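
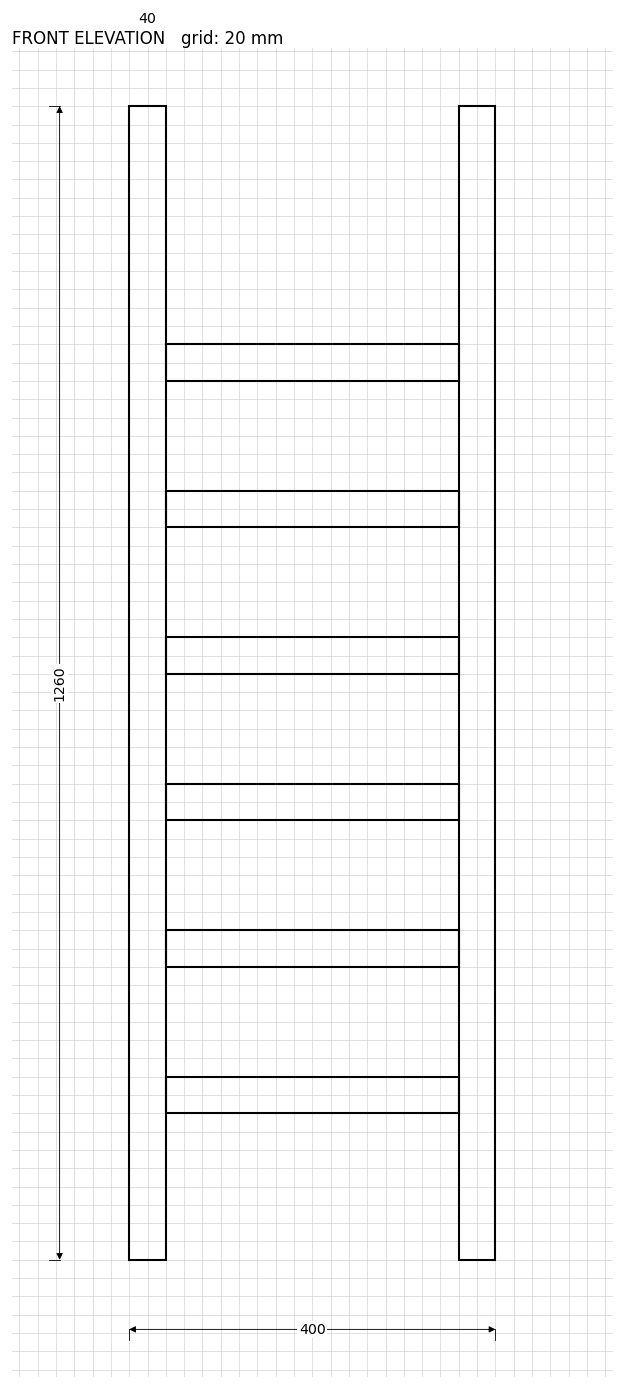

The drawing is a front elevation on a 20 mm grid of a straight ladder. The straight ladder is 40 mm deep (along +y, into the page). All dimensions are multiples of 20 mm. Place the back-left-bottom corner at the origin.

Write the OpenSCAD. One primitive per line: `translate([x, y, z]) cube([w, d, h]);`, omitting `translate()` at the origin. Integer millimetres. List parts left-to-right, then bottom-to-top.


cube([40, 40, 1260]);
translate([40, 0, 160]) cube([320, 40, 40]);
translate([40, 0, 320]) cube([320, 40, 40]);
translate([40, 0, 480]) cube([320, 40, 40]);
translate([40, 0, 640]) cube([320, 40, 40]);
translate([40, 0, 800]) cube([320, 40, 40]);
translate([40, 0, 960]) cube([320, 40, 40]);
translate([360, 0, 0]) cube([40, 40, 1260]);


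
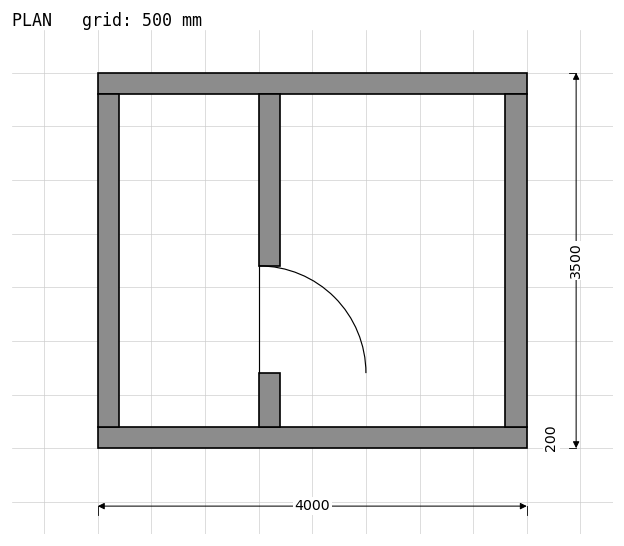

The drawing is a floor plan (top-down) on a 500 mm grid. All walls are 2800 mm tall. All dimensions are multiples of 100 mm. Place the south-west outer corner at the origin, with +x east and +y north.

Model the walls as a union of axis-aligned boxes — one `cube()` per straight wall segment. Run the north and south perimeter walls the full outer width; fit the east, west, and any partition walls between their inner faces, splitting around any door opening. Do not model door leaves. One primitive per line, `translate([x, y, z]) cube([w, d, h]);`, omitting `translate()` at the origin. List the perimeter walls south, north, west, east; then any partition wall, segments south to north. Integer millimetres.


cube([4000, 200, 2800]);
translate([0, 3300, 0]) cube([4000, 200, 2800]);
translate([0, 200, 0]) cube([200, 3100, 2800]);
translate([3800, 200, 0]) cube([200, 3100, 2800]);
translate([1500, 200, 0]) cube([200, 500, 2800]);
translate([1500, 1700, 0]) cube([200, 1600, 2800]);


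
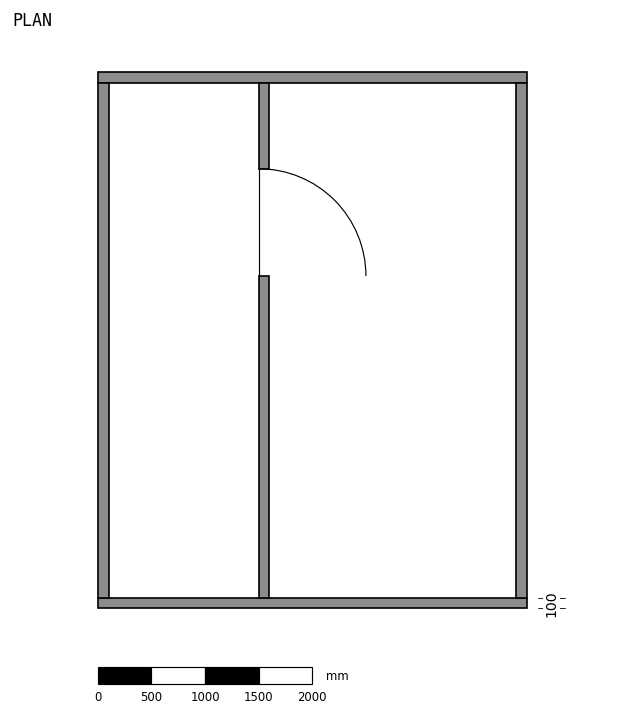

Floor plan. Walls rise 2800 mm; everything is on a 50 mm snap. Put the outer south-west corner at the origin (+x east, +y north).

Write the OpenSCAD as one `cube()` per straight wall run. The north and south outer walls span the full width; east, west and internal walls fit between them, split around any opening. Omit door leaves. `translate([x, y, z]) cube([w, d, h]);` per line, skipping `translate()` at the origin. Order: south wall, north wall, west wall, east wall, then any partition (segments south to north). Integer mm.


cube([4000, 100, 2800]);
translate([0, 4900, 0]) cube([4000, 100, 2800]);
translate([0, 100, 0]) cube([100, 4800, 2800]);
translate([3900, 100, 0]) cube([100, 4800, 2800]);
translate([1500, 100, 0]) cube([100, 3000, 2800]);
translate([1500, 4100, 0]) cube([100, 800, 2800]);


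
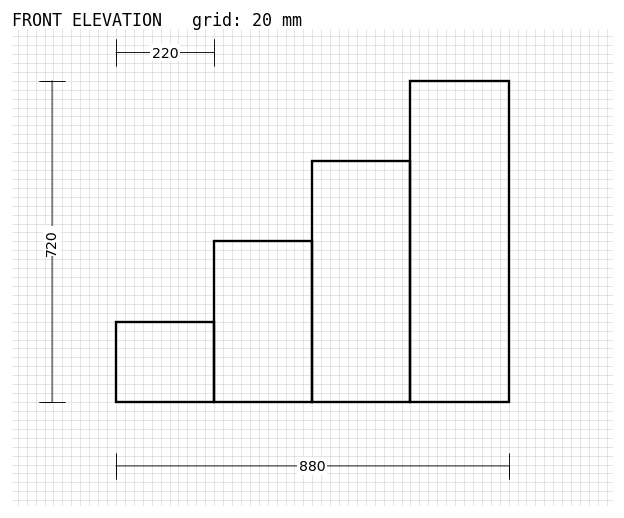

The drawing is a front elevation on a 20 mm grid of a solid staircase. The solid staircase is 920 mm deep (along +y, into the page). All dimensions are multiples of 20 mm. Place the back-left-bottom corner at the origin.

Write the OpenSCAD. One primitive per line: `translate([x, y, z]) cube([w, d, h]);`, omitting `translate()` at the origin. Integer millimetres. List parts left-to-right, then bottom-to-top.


cube([220, 920, 180]);
translate([220, 0, 0]) cube([220, 920, 360]);
translate([440, 0, 0]) cube([220, 920, 540]);
translate([660, 0, 0]) cube([220, 920, 720]);


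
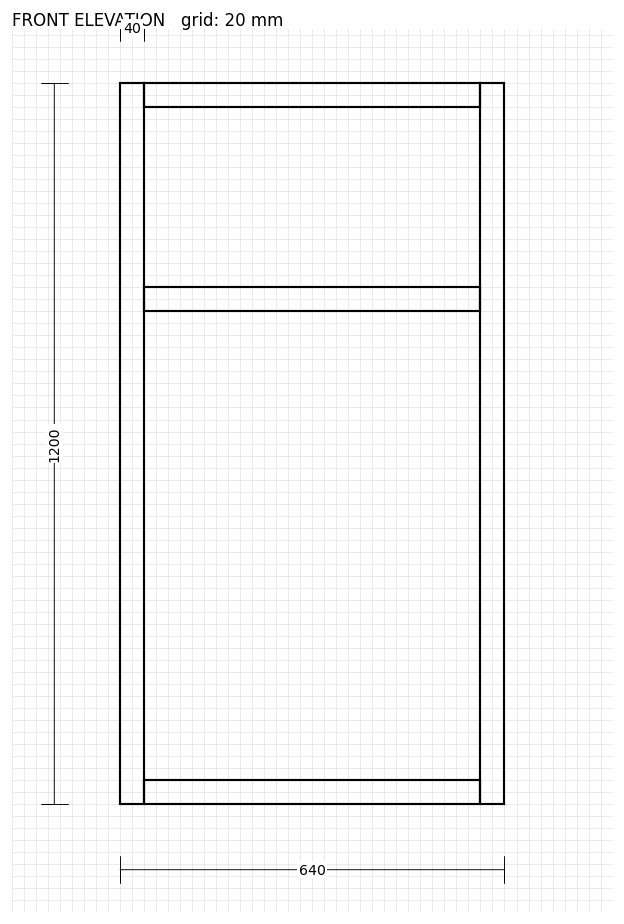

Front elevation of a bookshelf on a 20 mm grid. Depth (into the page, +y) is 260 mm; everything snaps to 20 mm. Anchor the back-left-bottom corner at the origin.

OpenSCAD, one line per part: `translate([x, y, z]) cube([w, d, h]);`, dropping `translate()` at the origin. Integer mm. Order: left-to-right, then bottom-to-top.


cube([40, 260, 1200]);
translate([40, 0, 0]) cube([560, 260, 40]);
translate([40, 0, 820]) cube([560, 260, 40]);
translate([40, 0, 1160]) cube([560, 260, 40]);
translate([600, 0, 0]) cube([40, 260, 1200]);


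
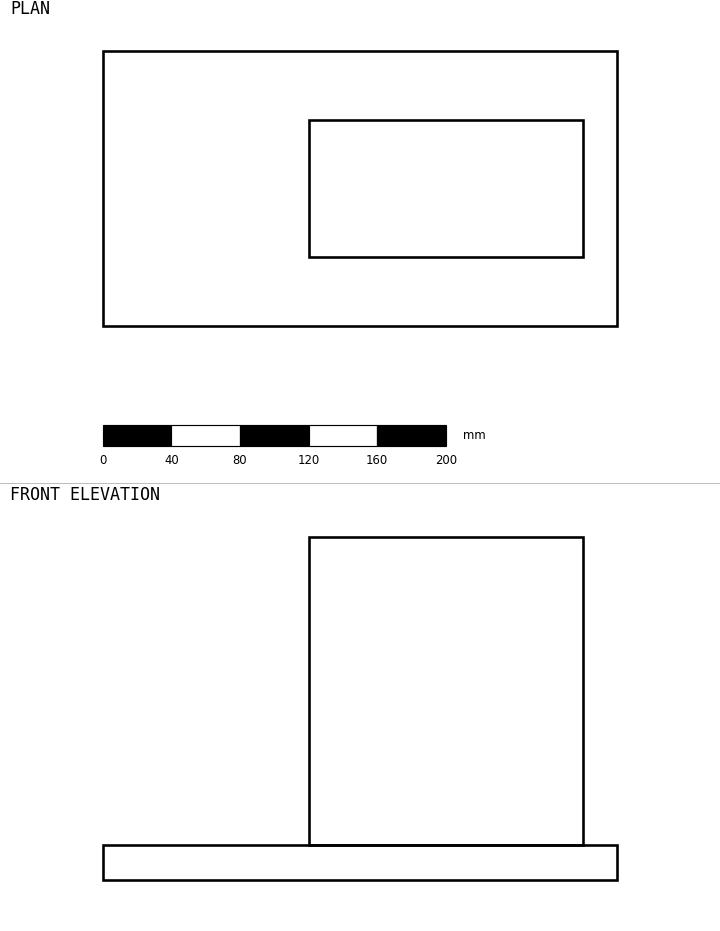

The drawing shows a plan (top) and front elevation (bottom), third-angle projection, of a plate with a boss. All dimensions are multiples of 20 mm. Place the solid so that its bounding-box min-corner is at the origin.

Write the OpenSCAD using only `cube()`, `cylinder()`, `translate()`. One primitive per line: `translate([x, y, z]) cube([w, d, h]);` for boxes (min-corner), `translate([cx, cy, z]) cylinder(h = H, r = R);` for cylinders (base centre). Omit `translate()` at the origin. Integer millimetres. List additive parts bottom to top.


cube([300, 160, 20]);
translate([120, 40, 20]) cube([160, 80, 180]);


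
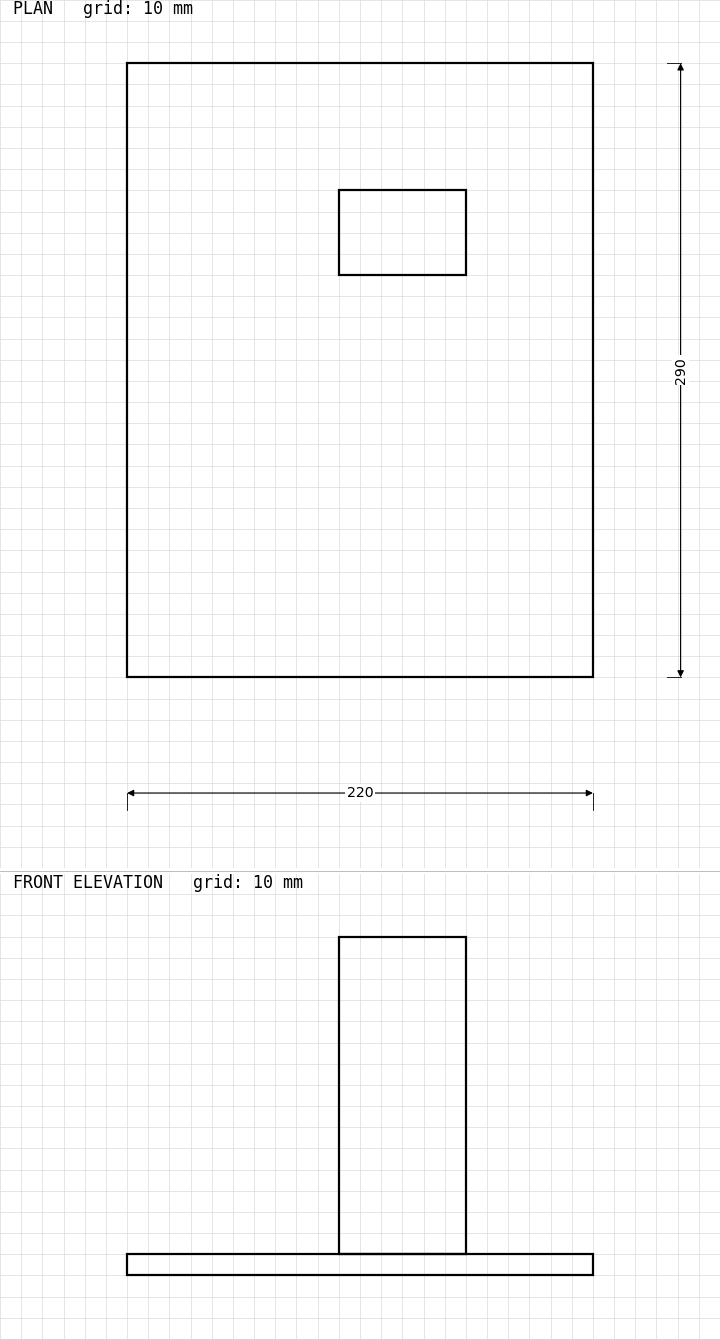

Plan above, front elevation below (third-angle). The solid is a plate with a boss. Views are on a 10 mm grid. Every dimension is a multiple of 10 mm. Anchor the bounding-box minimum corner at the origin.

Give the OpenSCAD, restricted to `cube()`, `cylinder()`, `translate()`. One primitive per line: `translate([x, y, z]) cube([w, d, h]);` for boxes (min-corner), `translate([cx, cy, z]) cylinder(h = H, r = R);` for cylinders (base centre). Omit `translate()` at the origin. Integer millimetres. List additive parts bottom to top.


cube([220, 290, 10]);
translate([100, 190, 10]) cube([60, 40, 150]);


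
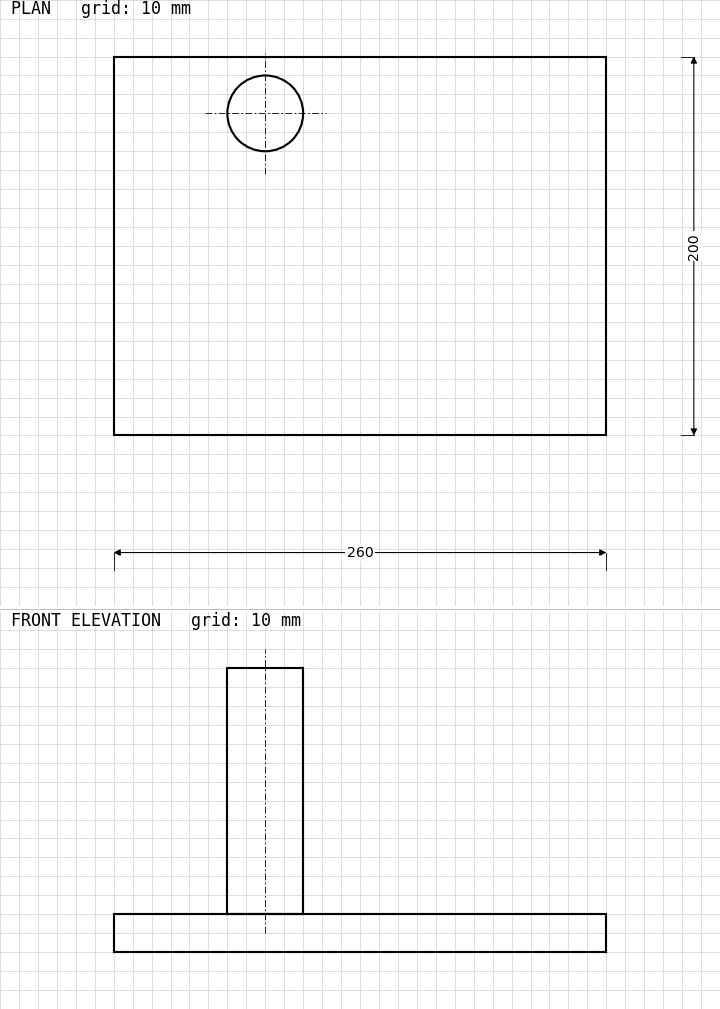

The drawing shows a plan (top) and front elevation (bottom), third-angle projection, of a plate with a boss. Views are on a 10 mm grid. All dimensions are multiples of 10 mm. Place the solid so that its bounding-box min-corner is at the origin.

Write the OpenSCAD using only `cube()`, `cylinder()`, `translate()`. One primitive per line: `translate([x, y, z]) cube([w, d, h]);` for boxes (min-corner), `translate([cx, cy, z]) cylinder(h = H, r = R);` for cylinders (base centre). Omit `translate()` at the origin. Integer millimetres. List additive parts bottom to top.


cube([260, 200, 20]);
translate([80, 170, 20]) cylinder(h = 130, r = 20);


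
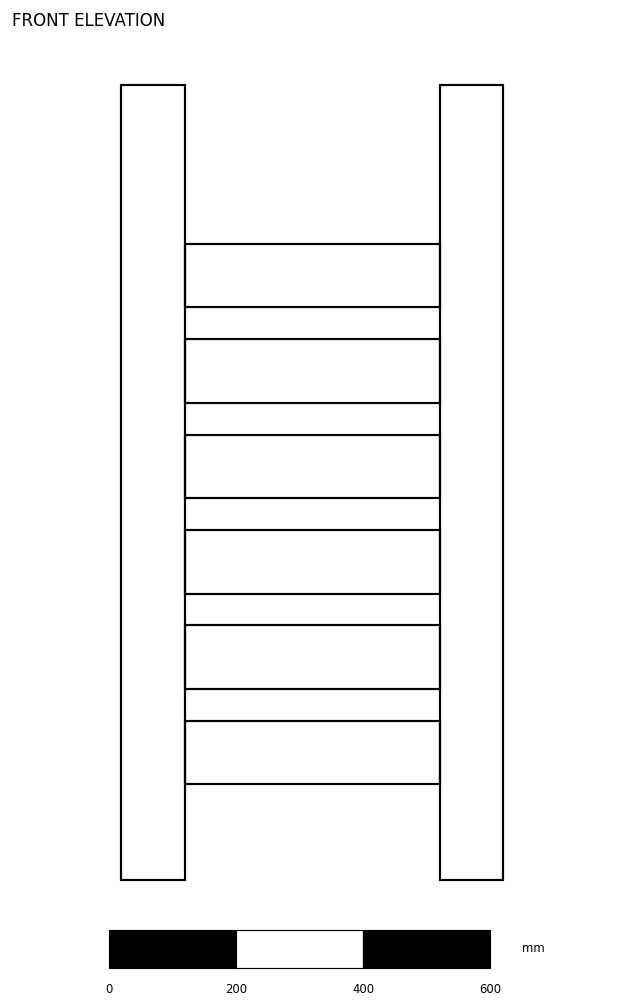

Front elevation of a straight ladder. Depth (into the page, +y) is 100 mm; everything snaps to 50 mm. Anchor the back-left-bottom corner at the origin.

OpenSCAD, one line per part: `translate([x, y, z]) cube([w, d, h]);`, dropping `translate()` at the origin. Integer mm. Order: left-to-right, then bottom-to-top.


cube([100, 100, 1250]);
translate([100, 0, 150]) cube([400, 100, 100]);
translate([100, 0, 300]) cube([400, 100, 100]);
translate([100, 0, 450]) cube([400, 100, 100]);
translate([100, 0, 600]) cube([400, 100, 100]);
translate([100, 0, 750]) cube([400, 100, 100]);
translate([100, 0, 900]) cube([400, 100, 100]);
translate([500, 0, 0]) cube([100, 100, 1250]);


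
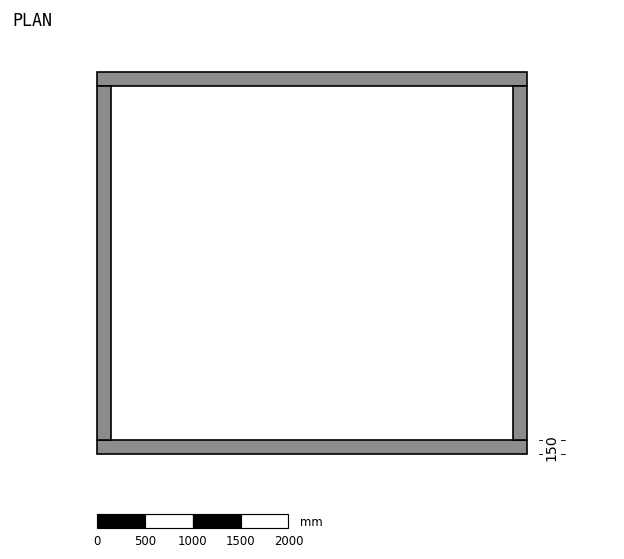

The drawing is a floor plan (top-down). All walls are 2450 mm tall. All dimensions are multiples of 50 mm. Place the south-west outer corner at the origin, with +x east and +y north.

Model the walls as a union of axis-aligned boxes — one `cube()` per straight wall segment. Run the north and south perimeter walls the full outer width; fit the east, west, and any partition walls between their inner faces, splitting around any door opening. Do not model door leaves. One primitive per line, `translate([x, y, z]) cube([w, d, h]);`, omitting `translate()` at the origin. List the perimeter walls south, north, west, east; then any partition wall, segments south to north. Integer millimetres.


cube([4500, 150, 2450]);
translate([0, 3850, 0]) cube([4500, 150, 2450]);
translate([0, 150, 0]) cube([150, 3700, 2450]);
translate([4350, 150, 0]) cube([150, 3700, 2450]);


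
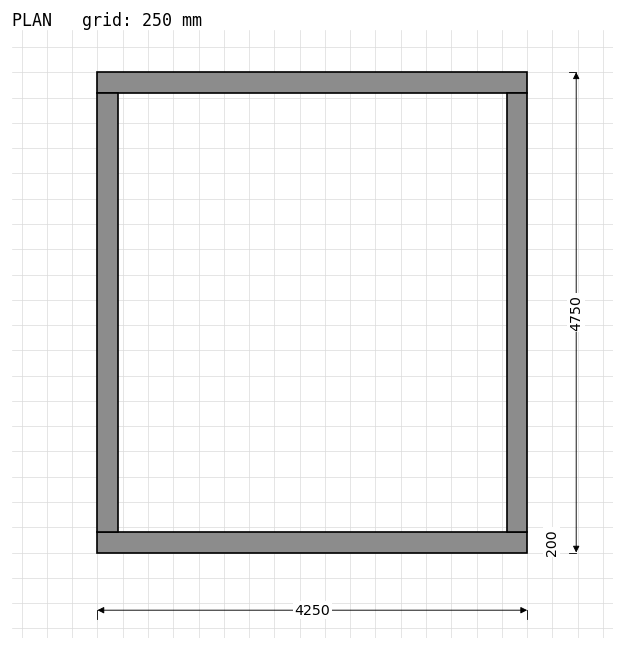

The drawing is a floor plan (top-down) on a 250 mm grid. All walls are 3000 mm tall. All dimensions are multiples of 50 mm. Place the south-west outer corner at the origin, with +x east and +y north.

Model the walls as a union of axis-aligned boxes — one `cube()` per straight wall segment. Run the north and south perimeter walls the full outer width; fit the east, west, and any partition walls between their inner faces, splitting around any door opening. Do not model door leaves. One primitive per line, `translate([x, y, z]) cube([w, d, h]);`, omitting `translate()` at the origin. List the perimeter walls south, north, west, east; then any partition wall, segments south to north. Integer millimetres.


cube([4250, 200, 3000]);
translate([0, 4550, 0]) cube([4250, 200, 3000]);
translate([0, 200, 0]) cube([200, 4350, 3000]);
translate([4050, 200, 0]) cube([200, 4350, 3000]);


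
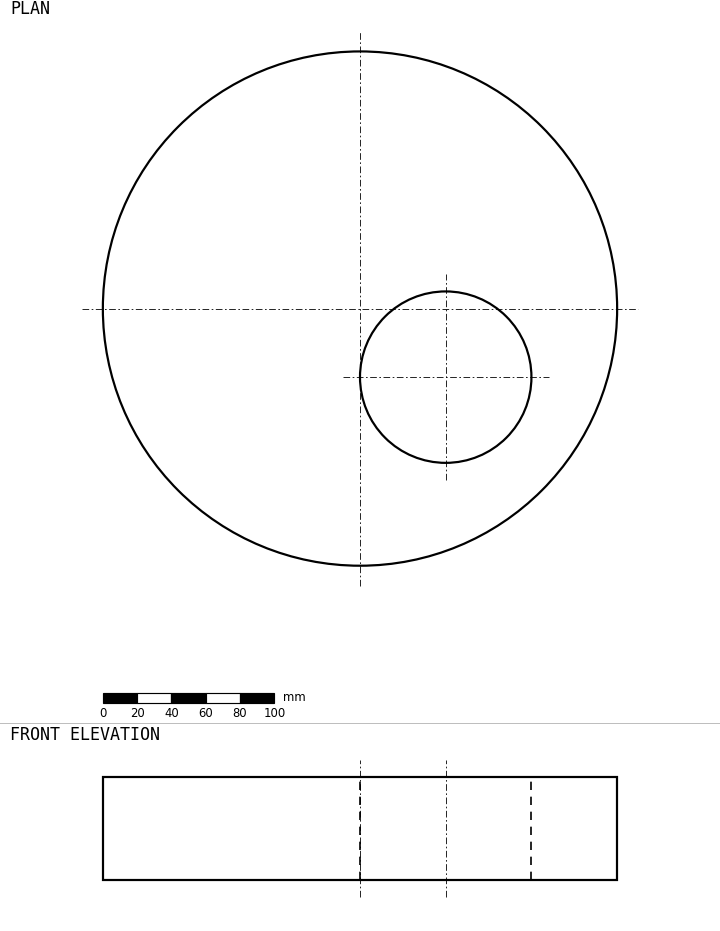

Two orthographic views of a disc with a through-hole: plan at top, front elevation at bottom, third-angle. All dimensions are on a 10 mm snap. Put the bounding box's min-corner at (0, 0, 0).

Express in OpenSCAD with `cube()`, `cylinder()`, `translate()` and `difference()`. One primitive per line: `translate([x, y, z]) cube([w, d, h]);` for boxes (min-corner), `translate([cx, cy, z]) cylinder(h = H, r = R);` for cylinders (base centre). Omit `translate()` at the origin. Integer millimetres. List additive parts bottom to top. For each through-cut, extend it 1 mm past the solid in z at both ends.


difference() {
  translate([150, 150, 0]) cylinder(h = 60, r = 150);
  translate([200, 110, -1]) cylinder(h = 62, r = 50);
}


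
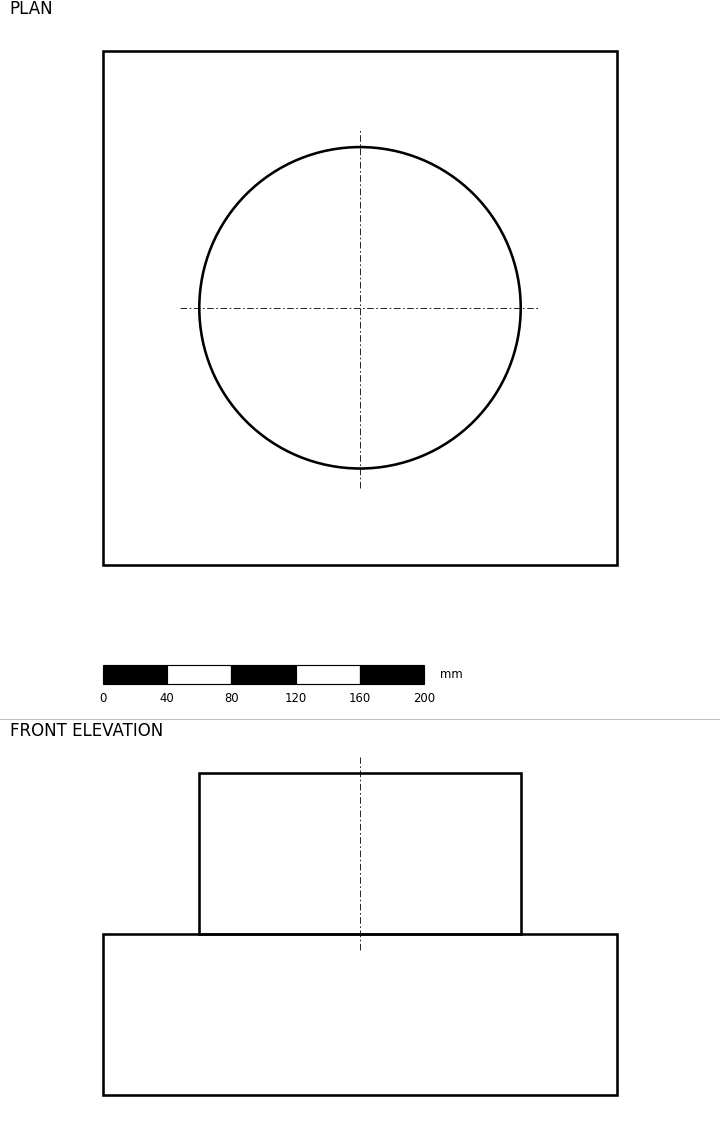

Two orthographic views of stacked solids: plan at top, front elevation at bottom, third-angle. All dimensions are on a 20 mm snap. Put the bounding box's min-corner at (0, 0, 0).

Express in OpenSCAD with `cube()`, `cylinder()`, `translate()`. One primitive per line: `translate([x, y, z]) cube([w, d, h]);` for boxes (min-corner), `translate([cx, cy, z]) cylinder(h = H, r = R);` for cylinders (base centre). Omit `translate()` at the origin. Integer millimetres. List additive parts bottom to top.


cube([320, 320, 100]);
translate([160, 160, 100]) cylinder(h = 100, r = 100);


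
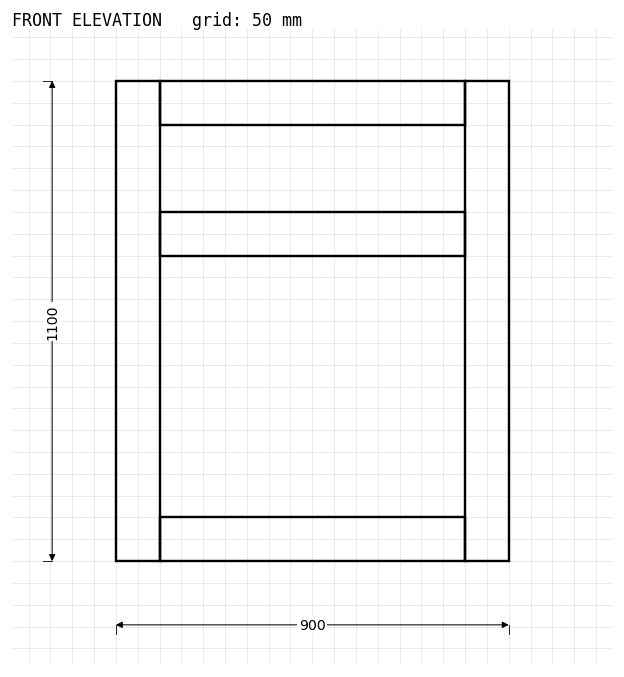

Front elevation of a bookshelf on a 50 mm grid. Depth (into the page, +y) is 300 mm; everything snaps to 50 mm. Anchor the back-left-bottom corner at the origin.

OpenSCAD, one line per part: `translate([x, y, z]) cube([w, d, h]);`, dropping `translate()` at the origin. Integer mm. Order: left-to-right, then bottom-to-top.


cube([100, 300, 1100]);
translate([100, 0, 0]) cube([700, 300, 100]);
translate([100, 0, 700]) cube([700, 300, 100]);
translate([100, 0, 1000]) cube([700, 300, 100]);
translate([800, 0, 0]) cube([100, 300, 1100]);


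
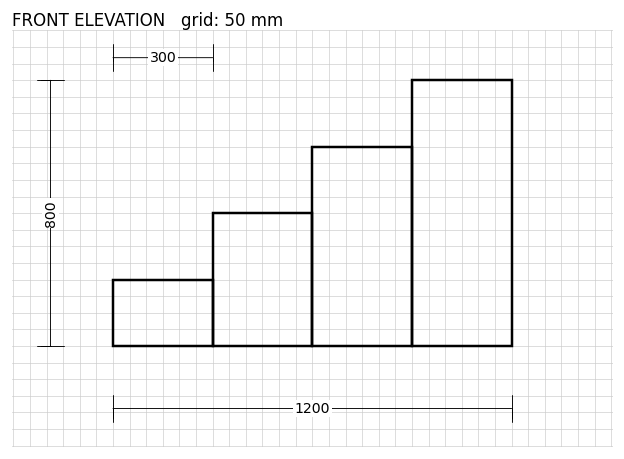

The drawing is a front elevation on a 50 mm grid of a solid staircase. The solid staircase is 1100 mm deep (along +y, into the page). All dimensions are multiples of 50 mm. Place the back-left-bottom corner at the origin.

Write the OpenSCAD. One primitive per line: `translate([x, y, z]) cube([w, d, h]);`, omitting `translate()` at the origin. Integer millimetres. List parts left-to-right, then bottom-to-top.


cube([300, 1100, 200]);
translate([300, 0, 0]) cube([300, 1100, 400]);
translate([600, 0, 0]) cube([300, 1100, 600]);
translate([900, 0, 0]) cube([300, 1100, 800]);


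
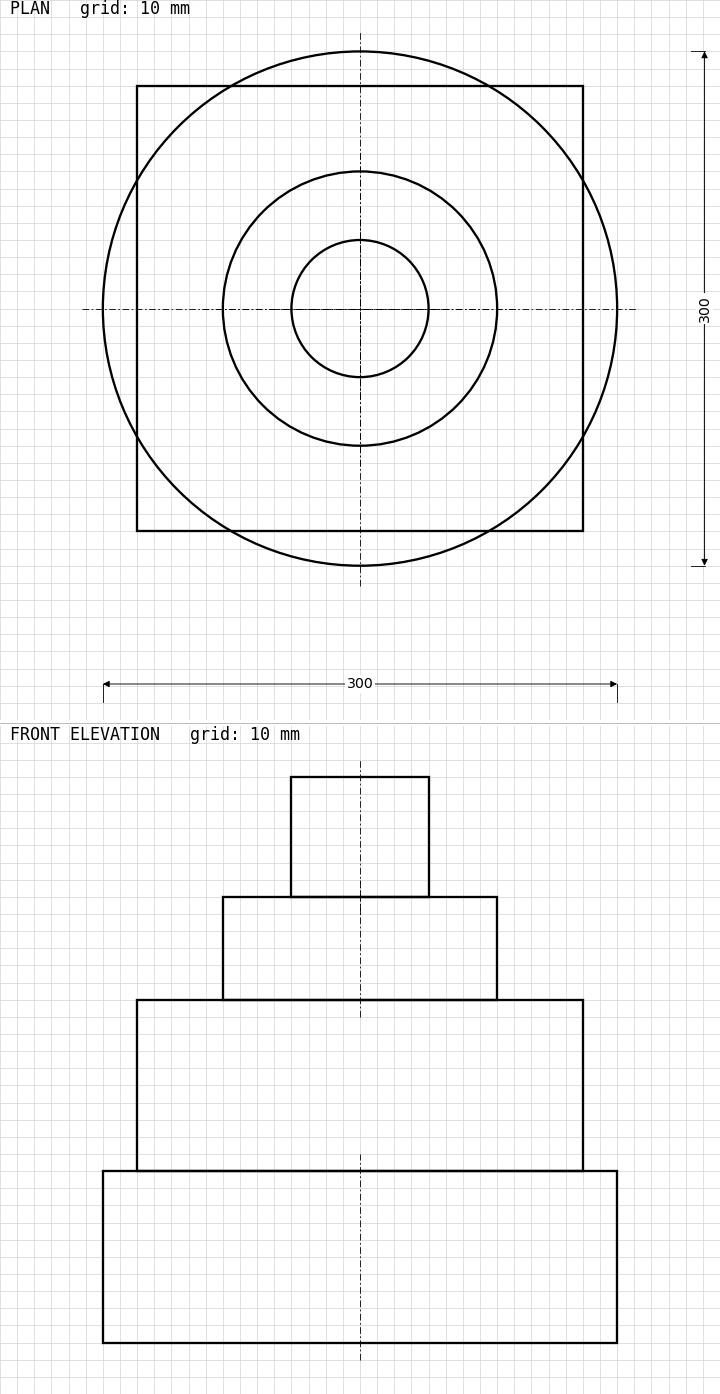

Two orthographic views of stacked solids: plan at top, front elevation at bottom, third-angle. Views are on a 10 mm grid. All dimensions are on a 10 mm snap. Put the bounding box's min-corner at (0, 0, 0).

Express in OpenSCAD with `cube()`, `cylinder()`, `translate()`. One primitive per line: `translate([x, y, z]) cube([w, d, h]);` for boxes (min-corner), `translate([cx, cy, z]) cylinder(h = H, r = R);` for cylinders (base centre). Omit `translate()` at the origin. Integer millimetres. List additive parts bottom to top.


translate([150, 150, 0]) cylinder(h = 100, r = 150);
translate([20, 20, 100]) cube([260, 260, 100]);
translate([150, 150, 200]) cylinder(h = 60, r = 80);
translate([150, 150, 260]) cylinder(h = 70, r = 40);


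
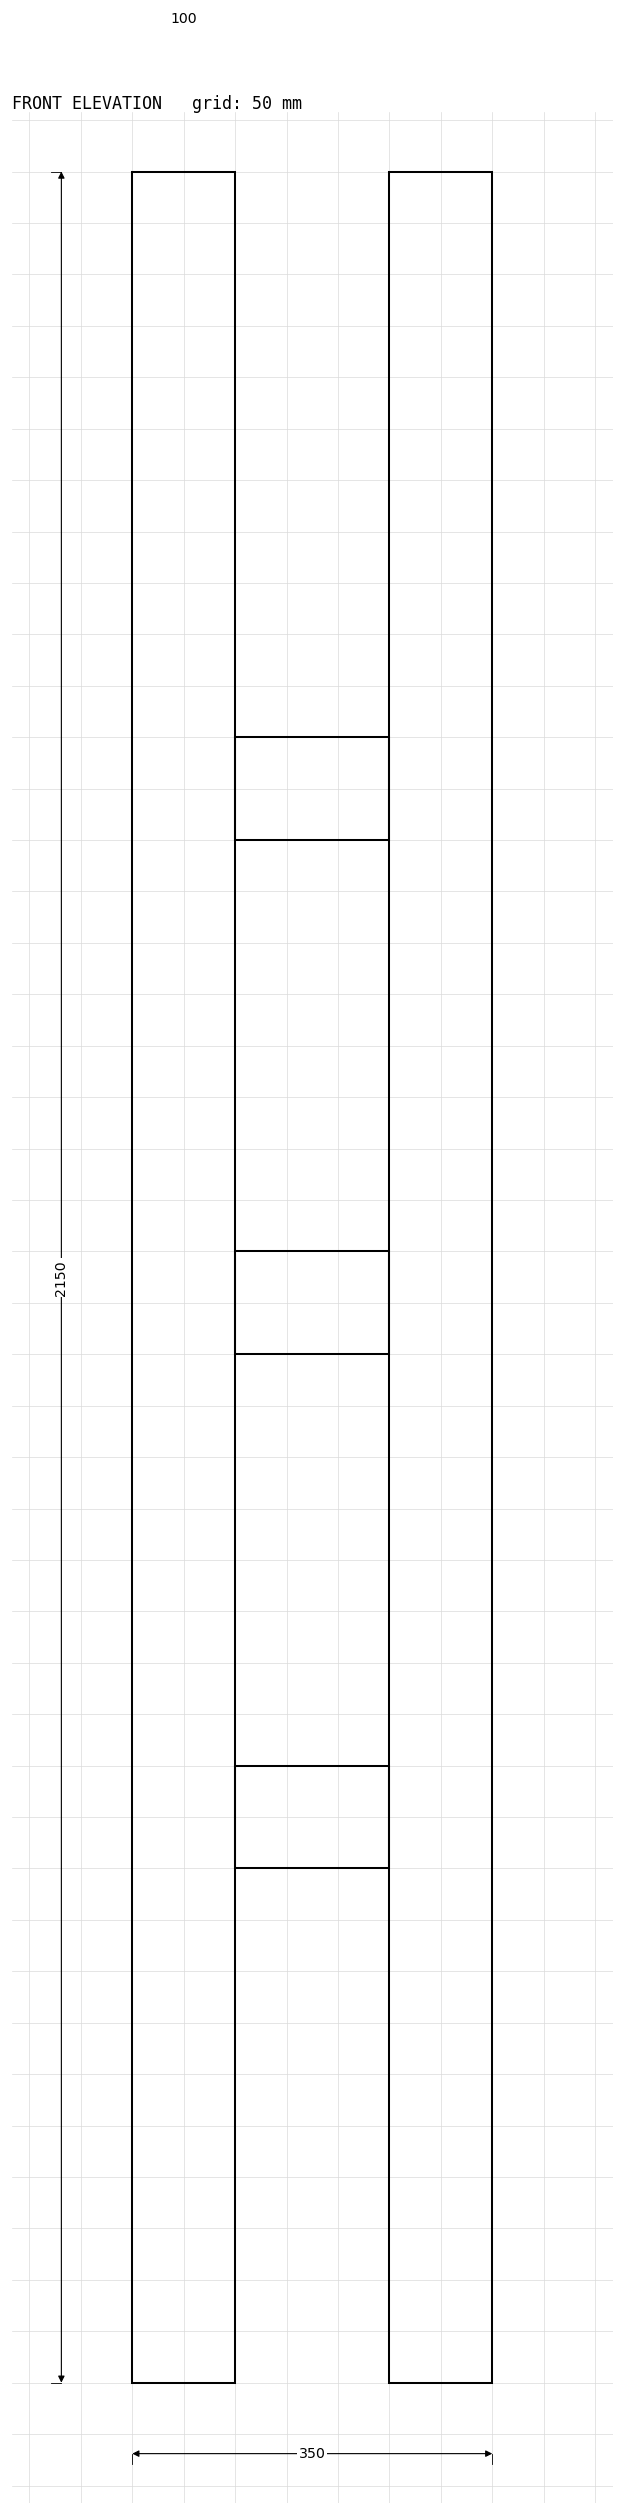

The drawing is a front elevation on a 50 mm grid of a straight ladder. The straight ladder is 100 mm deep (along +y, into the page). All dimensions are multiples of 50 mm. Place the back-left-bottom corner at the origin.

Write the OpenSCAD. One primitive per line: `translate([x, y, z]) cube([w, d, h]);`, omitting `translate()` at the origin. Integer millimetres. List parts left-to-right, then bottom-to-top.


cube([100, 100, 2150]);
translate([100, 0, 500]) cube([150, 100, 100]);
translate([100, 0, 1000]) cube([150, 100, 100]);
translate([100, 0, 1500]) cube([150, 100, 100]);
translate([250, 0, 0]) cube([100, 100, 2150]);


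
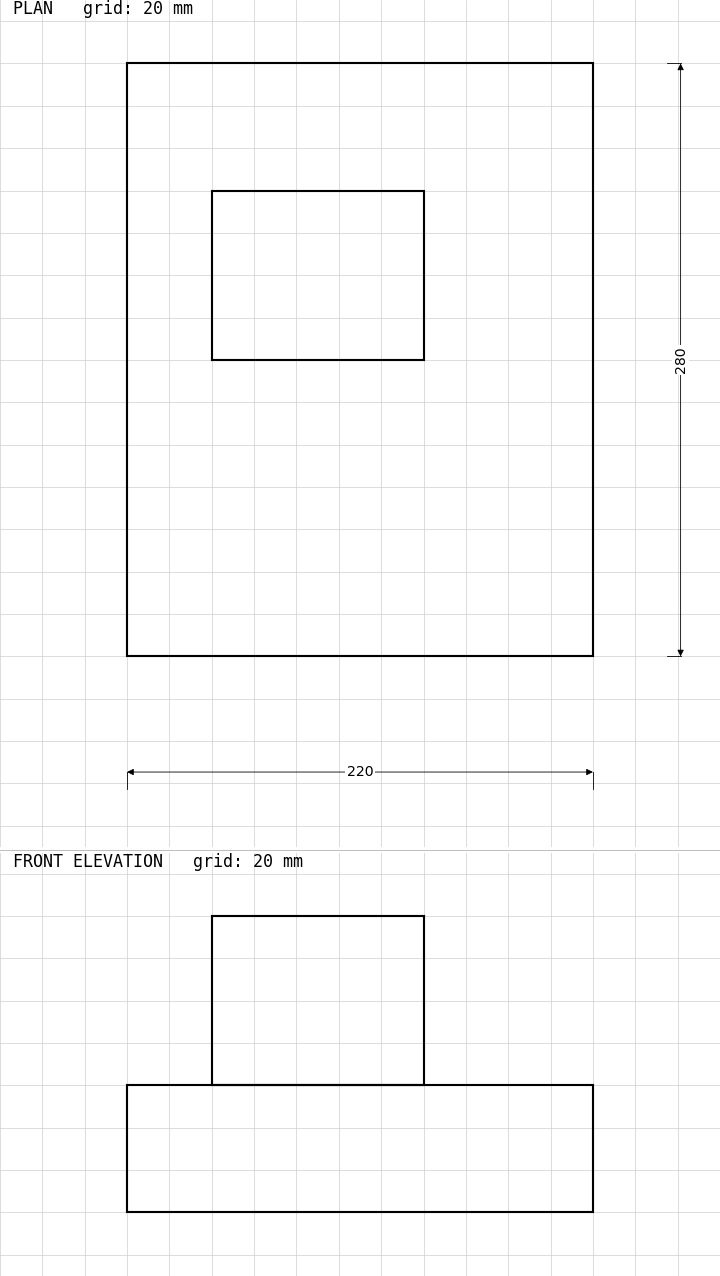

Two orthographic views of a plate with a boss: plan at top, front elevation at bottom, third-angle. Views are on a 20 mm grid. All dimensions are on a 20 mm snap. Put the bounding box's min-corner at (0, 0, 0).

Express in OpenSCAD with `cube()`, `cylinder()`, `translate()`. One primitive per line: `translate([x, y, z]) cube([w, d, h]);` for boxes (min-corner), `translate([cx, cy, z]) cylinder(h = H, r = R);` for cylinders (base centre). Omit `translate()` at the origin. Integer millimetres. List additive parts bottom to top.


cube([220, 280, 60]);
translate([40, 140, 60]) cube([100, 80, 80]);


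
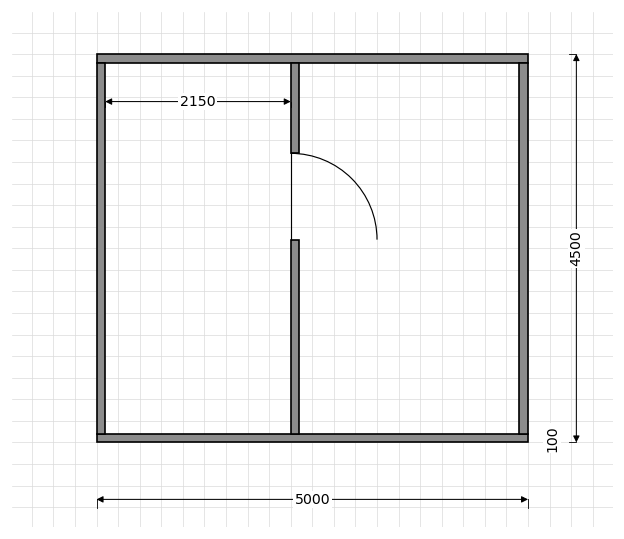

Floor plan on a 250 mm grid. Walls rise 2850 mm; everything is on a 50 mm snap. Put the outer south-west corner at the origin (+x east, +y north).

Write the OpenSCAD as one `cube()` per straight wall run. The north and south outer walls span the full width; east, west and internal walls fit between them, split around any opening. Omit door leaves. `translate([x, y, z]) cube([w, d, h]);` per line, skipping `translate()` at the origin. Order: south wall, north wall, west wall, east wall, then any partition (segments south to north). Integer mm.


cube([5000, 100, 2850]);
translate([0, 4400, 0]) cube([5000, 100, 2850]);
translate([0, 100, 0]) cube([100, 4300, 2850]);
translate([4900, 100, 0]) cube([100, 4300, 2850]);
translate([2250, 100, 0]) cube([100, 2250, 2850]);
translate([2250, 3350, 0]) cube([100, 1050, 2850]);


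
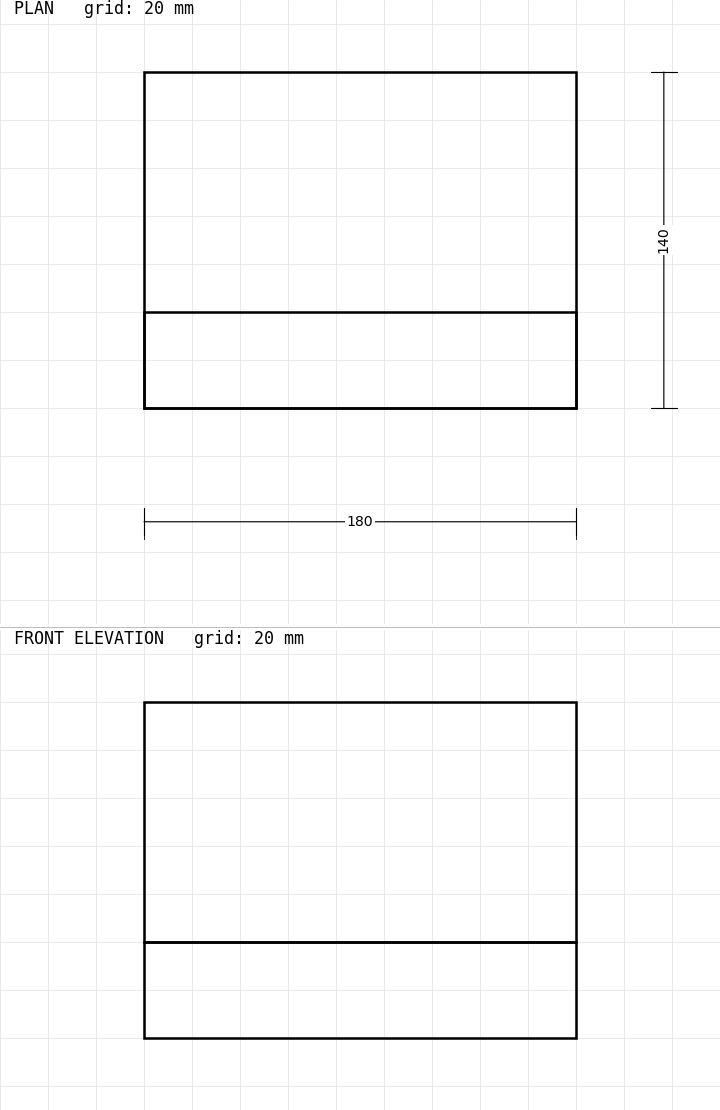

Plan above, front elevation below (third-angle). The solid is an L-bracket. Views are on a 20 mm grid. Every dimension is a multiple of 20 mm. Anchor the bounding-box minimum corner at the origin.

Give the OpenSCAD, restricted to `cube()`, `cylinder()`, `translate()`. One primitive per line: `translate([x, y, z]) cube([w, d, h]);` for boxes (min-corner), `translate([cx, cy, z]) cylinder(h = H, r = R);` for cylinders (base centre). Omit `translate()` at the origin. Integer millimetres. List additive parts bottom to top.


cube([180, 140, 40]);
translate([0, 0, 40]) cube([180, 40, 100]);


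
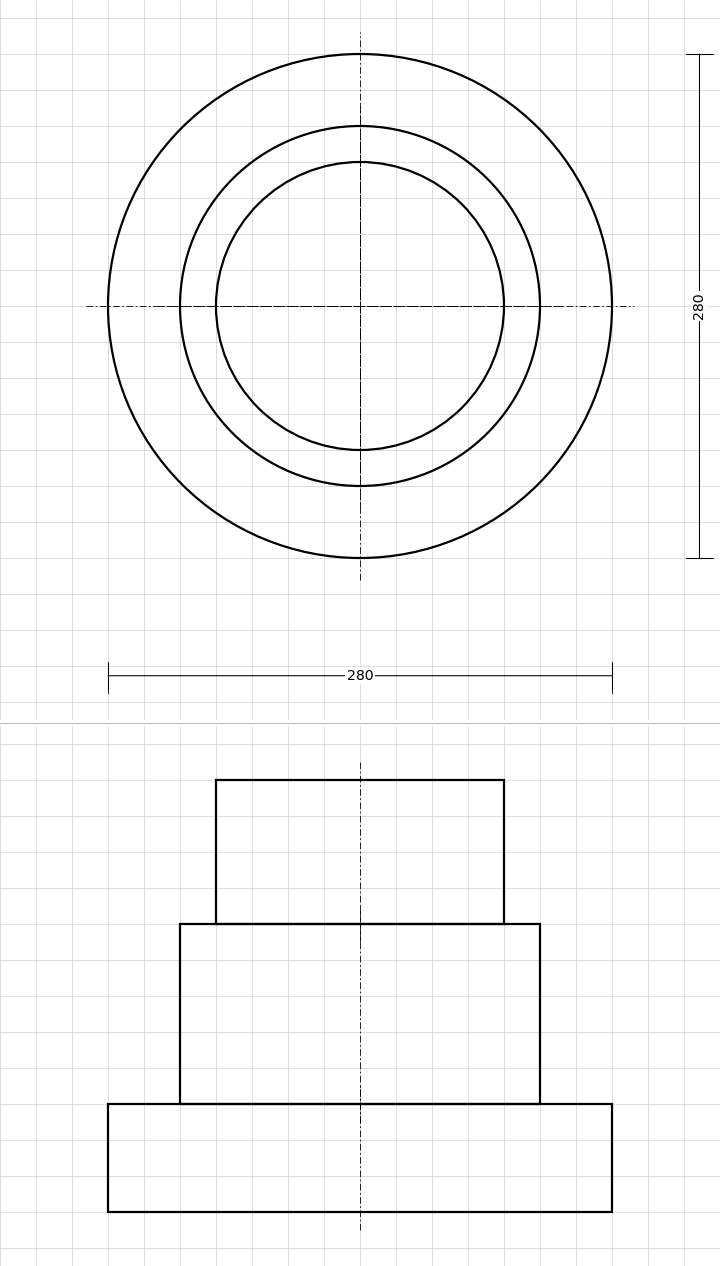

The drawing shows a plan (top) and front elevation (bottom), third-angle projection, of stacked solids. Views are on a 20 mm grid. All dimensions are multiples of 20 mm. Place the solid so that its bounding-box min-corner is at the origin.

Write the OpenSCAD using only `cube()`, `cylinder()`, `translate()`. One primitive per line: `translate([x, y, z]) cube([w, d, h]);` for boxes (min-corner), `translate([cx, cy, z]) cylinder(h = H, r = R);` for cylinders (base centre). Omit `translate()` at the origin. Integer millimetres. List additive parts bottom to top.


translate([140, 140, 0]) cylinder(h = 60, r = 140);
translate([140, 140, 60]) cylinder(h = 100, r = 100);
translate([140, 140, 160]) cylinder(h = 80, r = 80);


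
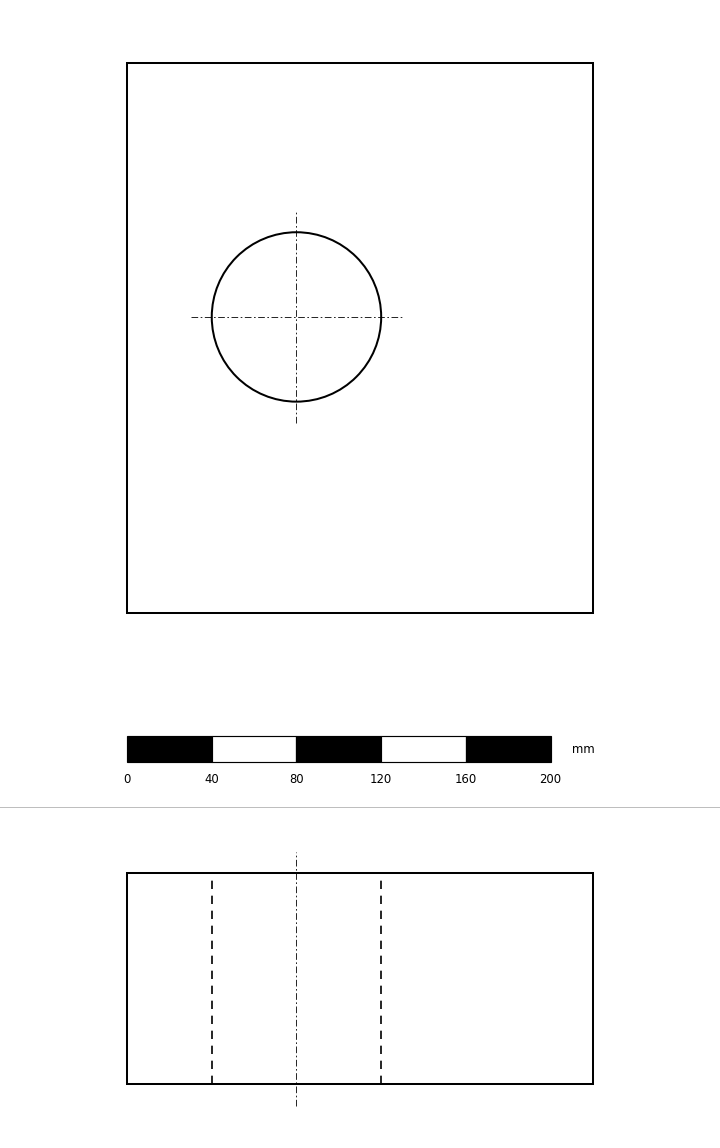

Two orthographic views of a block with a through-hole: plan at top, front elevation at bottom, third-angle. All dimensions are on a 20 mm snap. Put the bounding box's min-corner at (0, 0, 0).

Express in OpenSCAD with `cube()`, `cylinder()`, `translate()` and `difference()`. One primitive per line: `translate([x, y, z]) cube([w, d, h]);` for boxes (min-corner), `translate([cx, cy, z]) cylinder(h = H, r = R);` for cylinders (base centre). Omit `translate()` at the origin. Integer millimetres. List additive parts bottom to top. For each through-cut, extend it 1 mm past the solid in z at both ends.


difference() {
  cube([220, 260, 100]);
  translate([80, 140, -1]) cylinder(h = 102, r = 40);
}


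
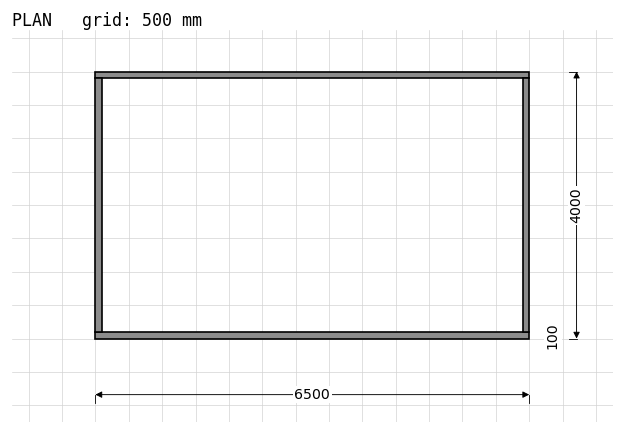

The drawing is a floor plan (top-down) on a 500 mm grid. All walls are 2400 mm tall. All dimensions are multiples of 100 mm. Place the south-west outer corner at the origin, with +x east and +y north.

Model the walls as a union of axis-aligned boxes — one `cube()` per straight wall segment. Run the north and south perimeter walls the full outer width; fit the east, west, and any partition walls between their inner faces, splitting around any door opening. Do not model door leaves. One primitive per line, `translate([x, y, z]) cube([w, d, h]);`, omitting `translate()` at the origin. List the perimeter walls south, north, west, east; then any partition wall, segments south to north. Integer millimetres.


cube([6500, 100, 2400]);
translate([0, 3900, 0]) cube([6500, 100, 2400]);
translate([0, 100, 0]) cube([100, 3800, 2400]);
translate([6400, 100, 0]) cube([100, 3800, 2400]);


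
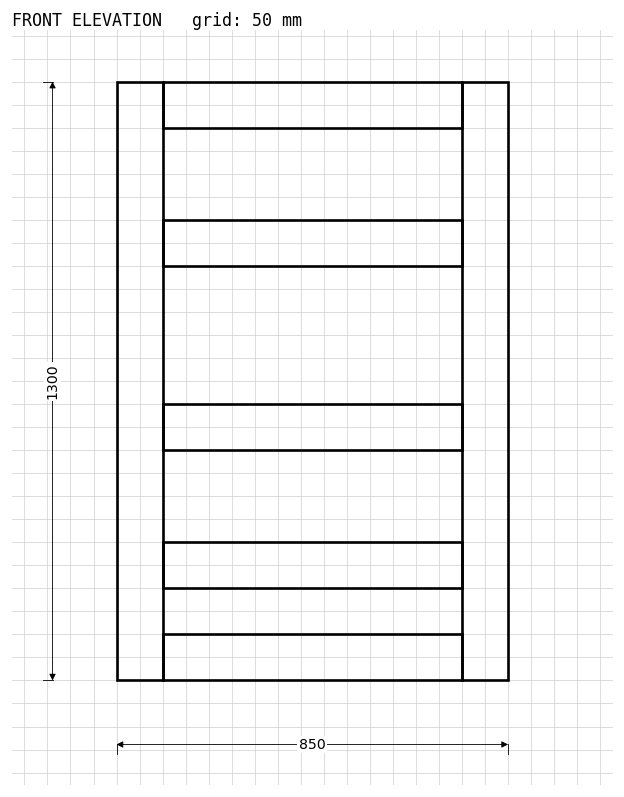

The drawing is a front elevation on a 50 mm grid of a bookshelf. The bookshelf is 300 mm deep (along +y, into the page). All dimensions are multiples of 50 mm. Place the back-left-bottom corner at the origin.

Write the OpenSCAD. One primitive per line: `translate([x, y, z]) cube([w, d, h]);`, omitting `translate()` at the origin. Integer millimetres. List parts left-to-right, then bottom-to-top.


cube([100, 300, 1300]);
translate([100, 0, 0]) cube([650, 300, 100]);
translate([100, 0, 200]) cube([650, 300, 100]);
translate([100, 0, 500]) cube([650, 300, 100]);
translate([100, 0, 900]) cube([650, 300, 100]);
translate([100, 0, 1200]) cube([650, 300, 100]);
translate([750, 0, 0]) cube([100, 300, 1300]);


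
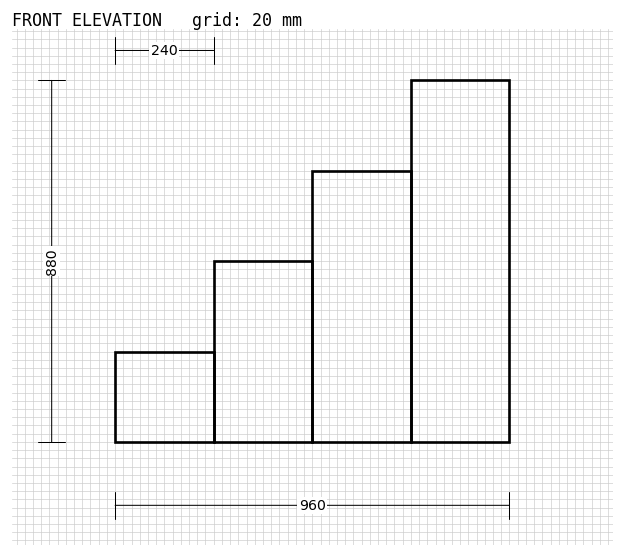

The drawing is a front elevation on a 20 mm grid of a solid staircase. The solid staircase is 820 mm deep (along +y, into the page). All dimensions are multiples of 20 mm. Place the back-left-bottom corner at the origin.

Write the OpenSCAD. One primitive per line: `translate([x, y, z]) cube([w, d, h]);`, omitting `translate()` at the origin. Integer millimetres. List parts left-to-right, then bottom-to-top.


cube([240, 820, 220]);
translate([240, 0, 0]) cube([240, 820, 440]);
translate([480, 0, 0]) cube([240, 820, 660]);
translate([720, 0, 0]) cube([240, 820, 880]);


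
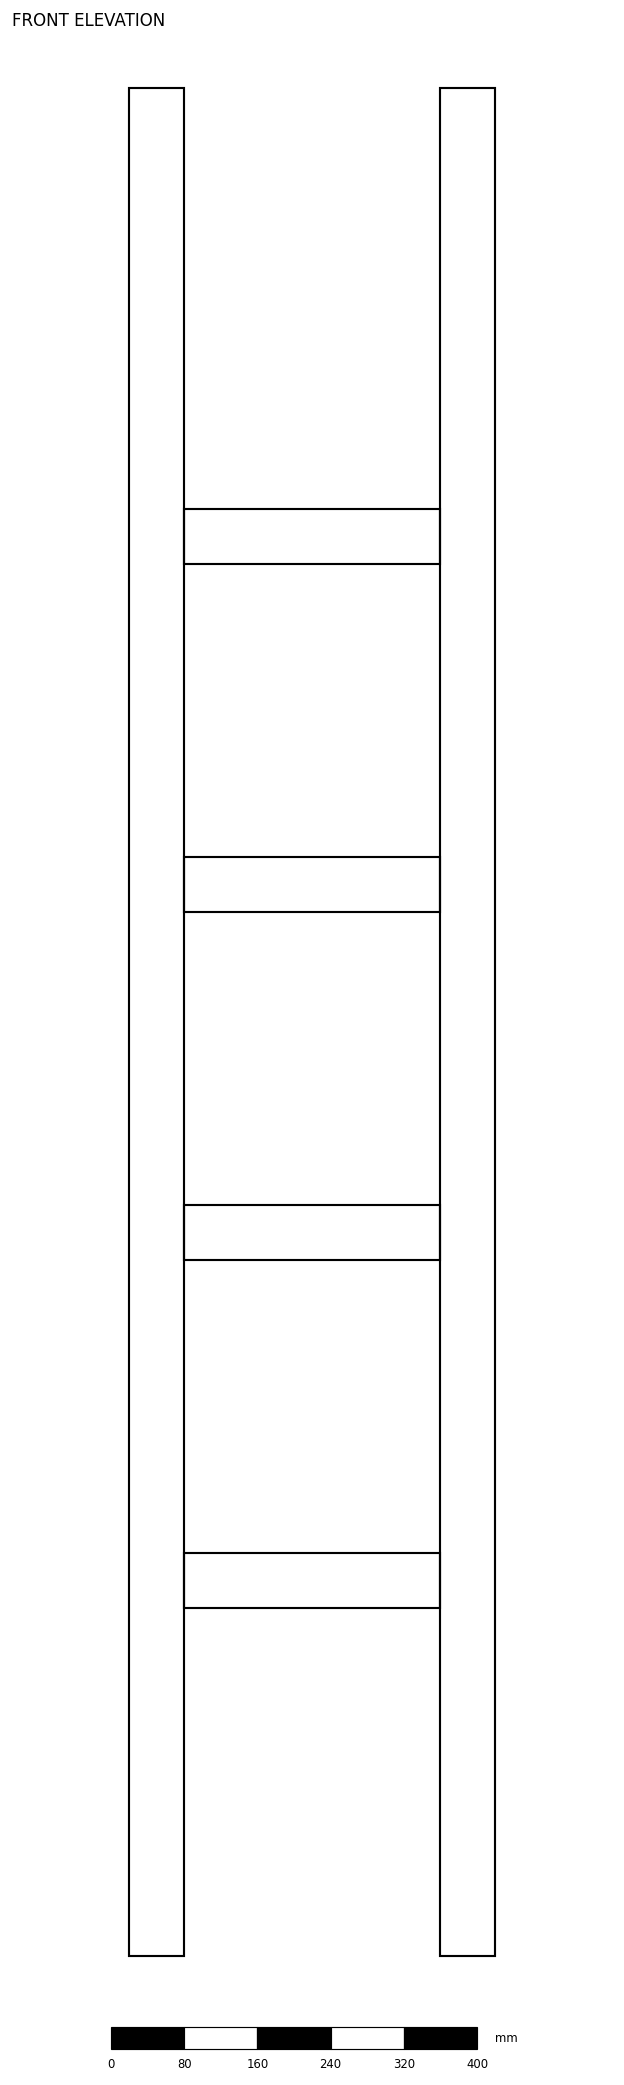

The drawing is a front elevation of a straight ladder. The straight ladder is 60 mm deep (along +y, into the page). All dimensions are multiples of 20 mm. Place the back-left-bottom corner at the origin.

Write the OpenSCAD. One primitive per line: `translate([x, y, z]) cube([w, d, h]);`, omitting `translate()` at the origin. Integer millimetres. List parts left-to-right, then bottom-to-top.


cube([60, 60, 2040]);
translate([60, 0, 380]) cube([280, 60, 60]);
translate([60, 0, 760]) cube([280, 60, 60]);
translate([60, 0, 1140]) cube([280, 60, 60]);
translate([60, 0, 1520]) cube([280, 60, 60]);
translate([340, 0, 0]) cube([60, 60, 2040]);


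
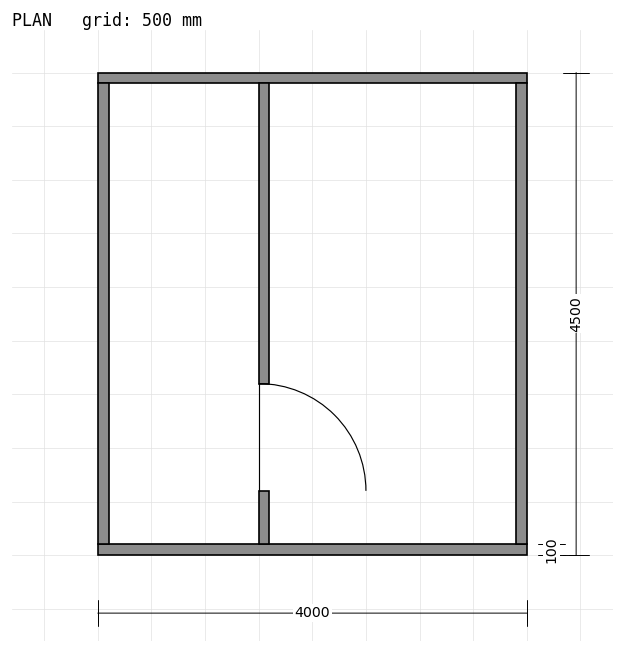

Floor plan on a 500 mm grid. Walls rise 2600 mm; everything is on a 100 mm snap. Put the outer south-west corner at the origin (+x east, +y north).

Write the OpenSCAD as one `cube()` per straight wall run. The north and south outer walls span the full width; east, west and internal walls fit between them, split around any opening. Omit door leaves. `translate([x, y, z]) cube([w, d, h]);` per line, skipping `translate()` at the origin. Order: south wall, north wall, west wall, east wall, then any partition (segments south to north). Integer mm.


cube([4000, 100, 2600]);
translate([0, 4400, 0]) cube([4000, 100, 2600]);
translate([0, 100, 0]) cube([100, 4300, 2600]);
translate([3900, 100, 0]) cube([100, 4300, 2600]);
translate([1500, 100, 0]) cube([100, 500, 2600]);
translate([1500, 1600, 0]) cube([100, 2800, 2600]);


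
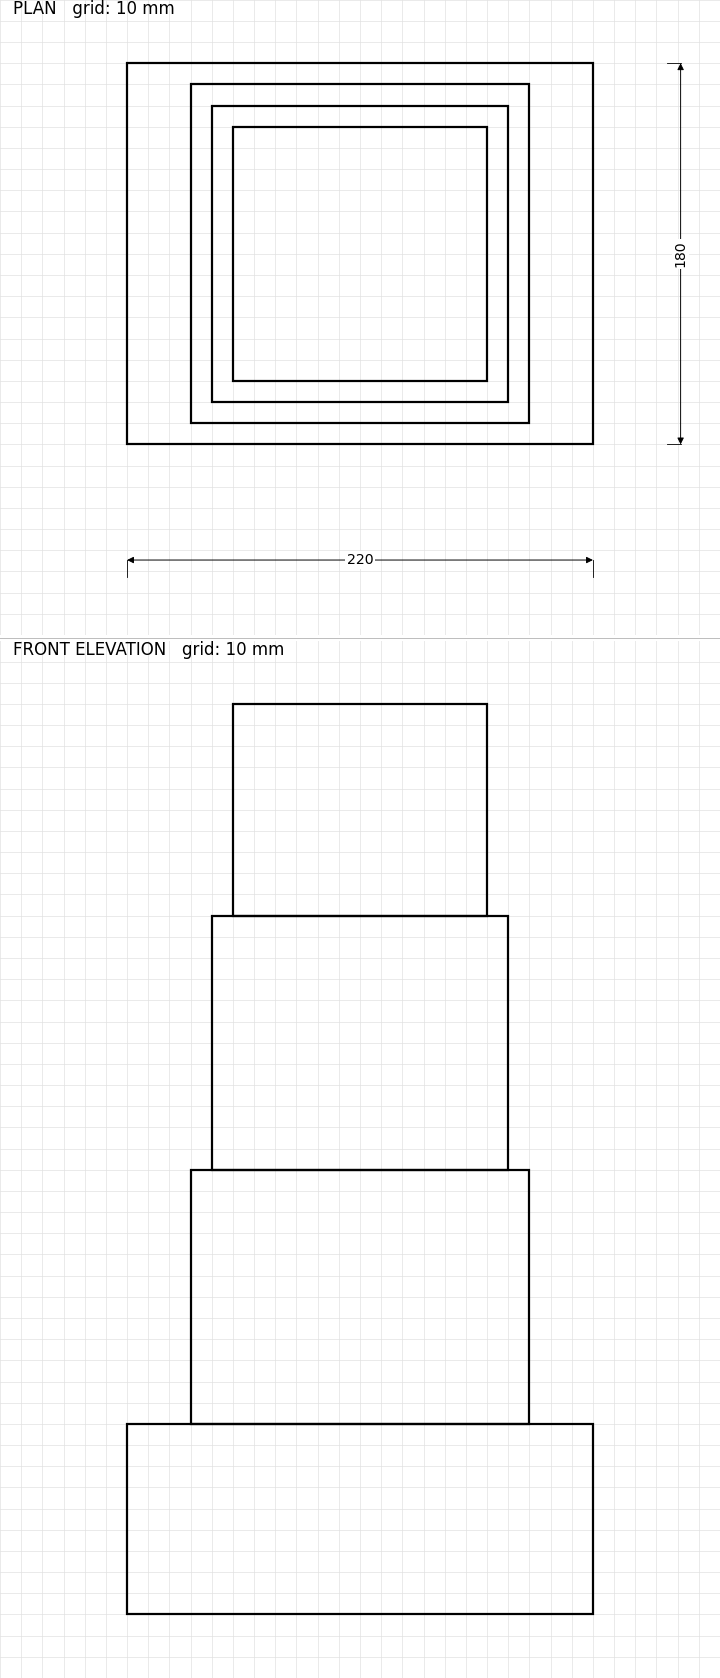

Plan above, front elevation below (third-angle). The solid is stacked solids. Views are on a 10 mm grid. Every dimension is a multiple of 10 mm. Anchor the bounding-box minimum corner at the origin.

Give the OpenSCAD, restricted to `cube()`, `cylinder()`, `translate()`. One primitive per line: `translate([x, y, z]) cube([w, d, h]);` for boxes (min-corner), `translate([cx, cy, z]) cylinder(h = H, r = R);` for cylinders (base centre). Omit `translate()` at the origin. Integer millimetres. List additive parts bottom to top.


cube([220, 180, 90]);
translate([30, 10, 90]) cube([160, 160, 120]);
translate([40, 20, 210]) cube([140, 140, 120]);
translate([50, 30, 330]) cube([120, 120, 100]);


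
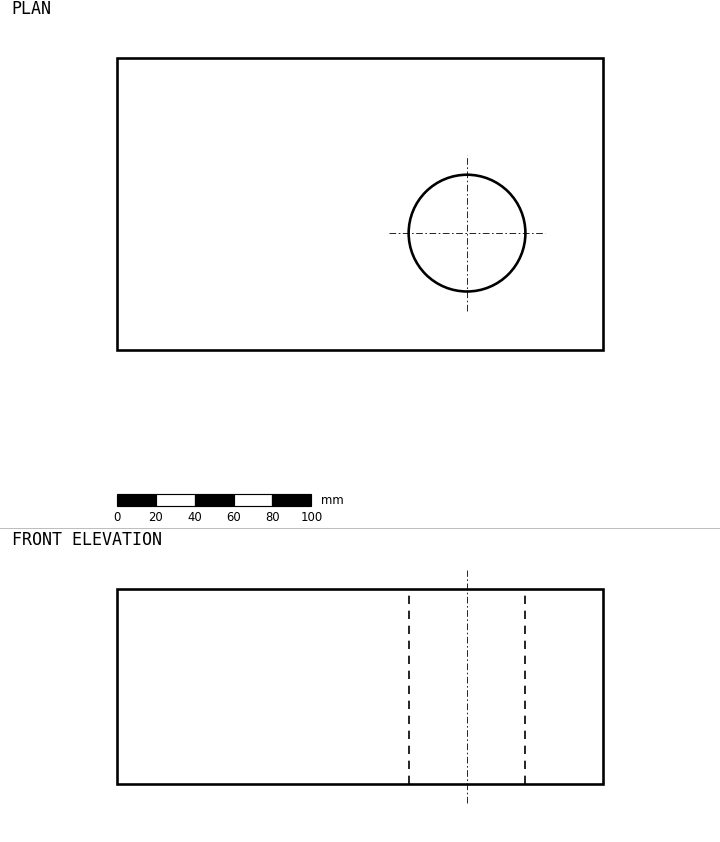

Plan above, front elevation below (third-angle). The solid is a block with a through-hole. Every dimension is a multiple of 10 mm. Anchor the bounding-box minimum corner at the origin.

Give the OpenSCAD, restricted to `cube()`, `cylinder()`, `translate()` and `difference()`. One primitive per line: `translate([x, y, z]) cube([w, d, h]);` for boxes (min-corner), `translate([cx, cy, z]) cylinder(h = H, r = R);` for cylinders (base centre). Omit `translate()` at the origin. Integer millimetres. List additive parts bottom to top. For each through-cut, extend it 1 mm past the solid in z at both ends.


difference() {
  cube([250, 150, 100]);
  translate([180, 60, -1]) cylinder(h = 102, r = 30);
}


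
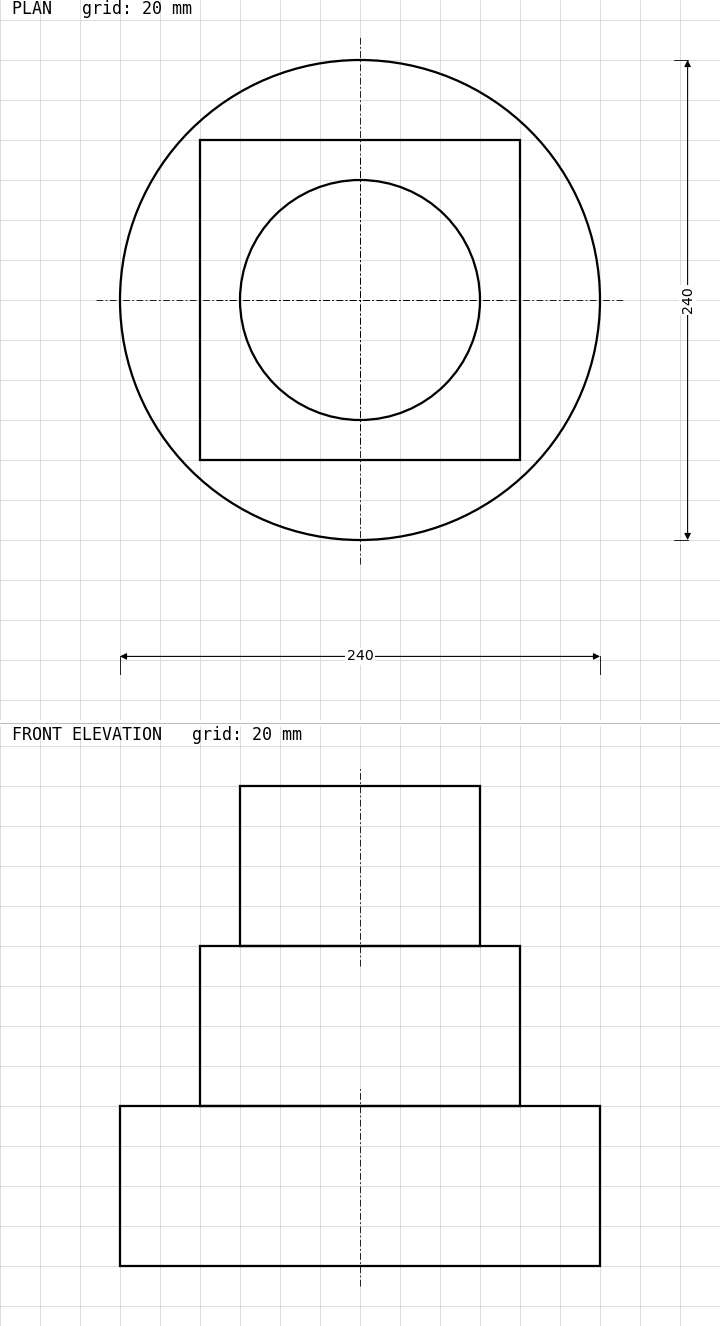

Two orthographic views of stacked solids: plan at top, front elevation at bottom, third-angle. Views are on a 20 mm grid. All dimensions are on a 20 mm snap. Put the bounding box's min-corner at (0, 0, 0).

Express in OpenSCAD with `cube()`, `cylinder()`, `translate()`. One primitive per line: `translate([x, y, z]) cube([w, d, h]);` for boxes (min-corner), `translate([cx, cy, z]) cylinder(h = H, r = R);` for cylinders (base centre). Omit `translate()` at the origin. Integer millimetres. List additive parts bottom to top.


translate([120, 120, 0]) cylinder(h = 80, r = 120);
translate([40, 40, 80]) cube([160, 160, 80]);
translate([120, 120, 160]) cylinder(h = 80, r = 60);


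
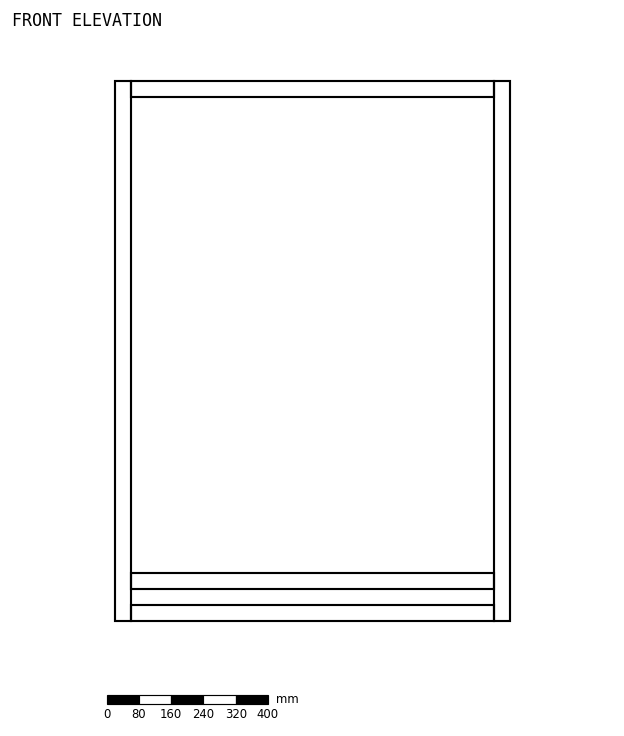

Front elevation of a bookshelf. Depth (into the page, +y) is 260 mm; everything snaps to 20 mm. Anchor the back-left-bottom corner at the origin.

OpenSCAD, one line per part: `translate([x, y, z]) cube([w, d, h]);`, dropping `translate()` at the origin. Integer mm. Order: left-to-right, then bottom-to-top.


cube([40, 260, 1340]);
translate([40, 0, 0]) cube([900, 260, 40]);
translate([40, 0, 80]) cube([900, 260, 40]);
translate([40, 0, 1300]) cube([900, 260, 40]);
translate([940, 0, 0]) cube([40, 260, 1340]);


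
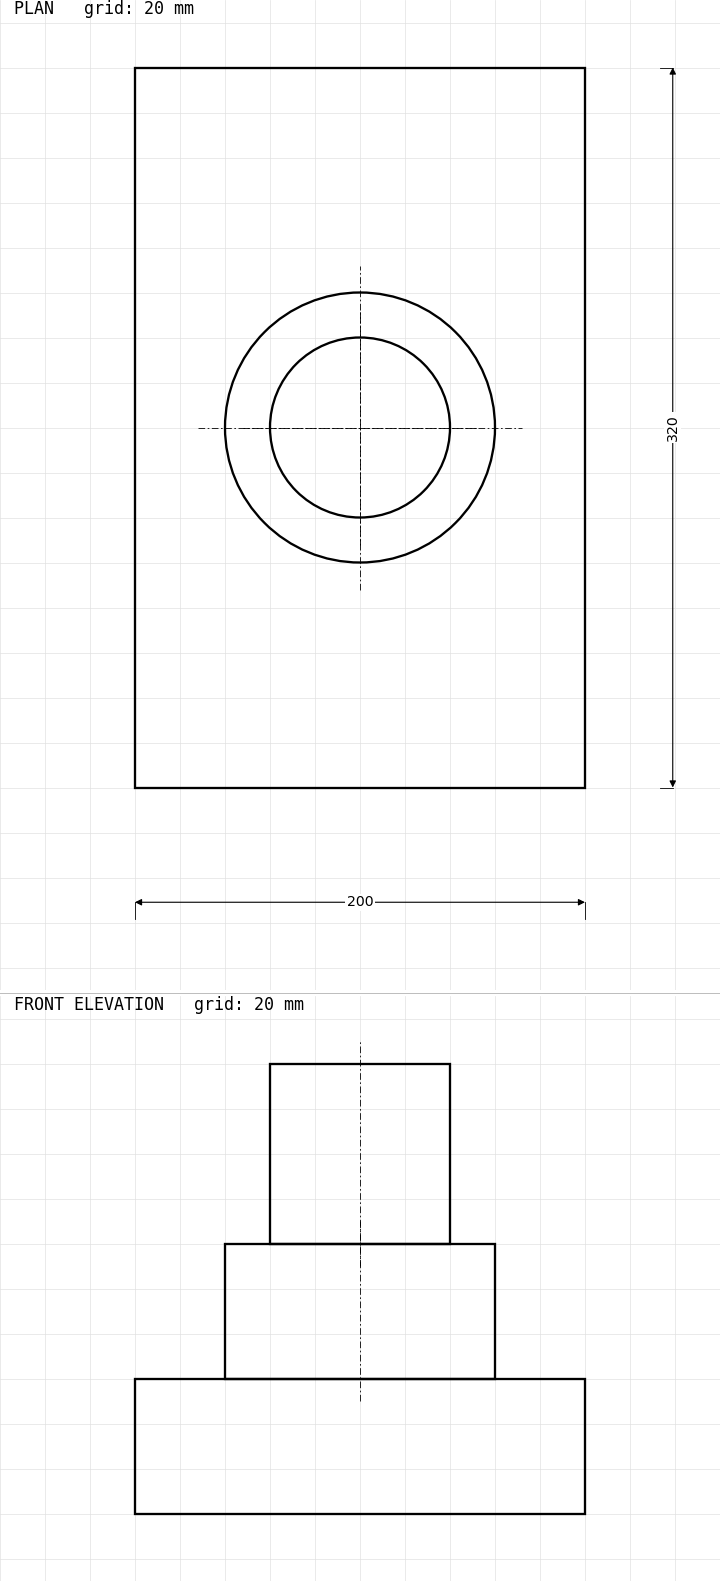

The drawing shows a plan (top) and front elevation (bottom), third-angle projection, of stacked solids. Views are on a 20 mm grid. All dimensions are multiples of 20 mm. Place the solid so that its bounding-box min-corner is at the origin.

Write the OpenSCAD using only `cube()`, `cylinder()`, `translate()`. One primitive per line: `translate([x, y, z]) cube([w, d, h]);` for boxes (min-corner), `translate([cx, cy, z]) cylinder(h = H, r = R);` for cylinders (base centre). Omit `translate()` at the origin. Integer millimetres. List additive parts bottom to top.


cube([200, 320, 60]);
translate([100, 160, 60]) cylinder(h = 60, r = 60);
translate([100, 160, 120]) cylinder(h = 80, r = 40);


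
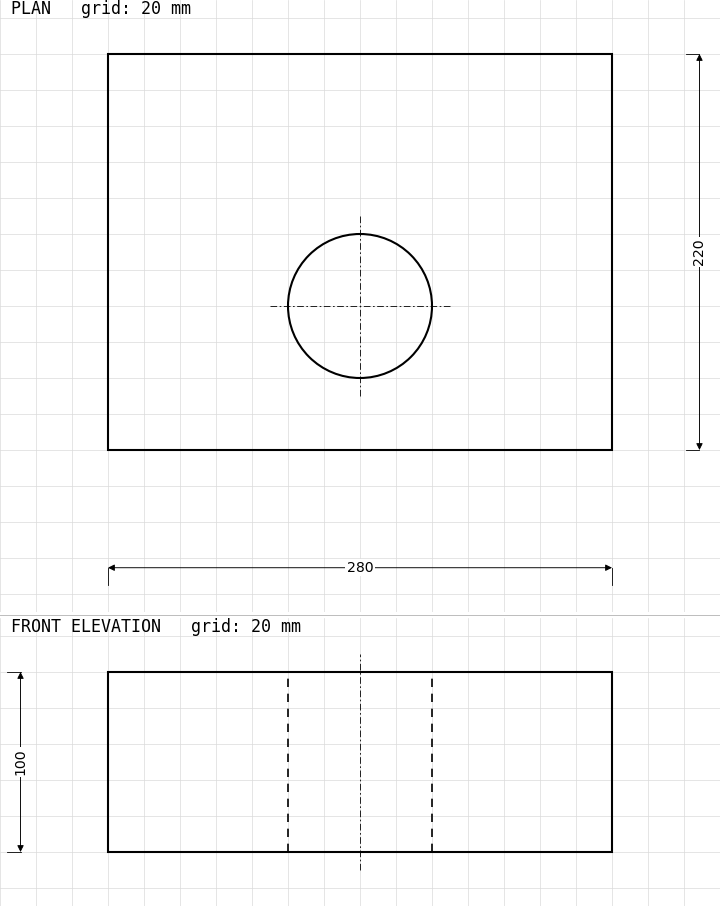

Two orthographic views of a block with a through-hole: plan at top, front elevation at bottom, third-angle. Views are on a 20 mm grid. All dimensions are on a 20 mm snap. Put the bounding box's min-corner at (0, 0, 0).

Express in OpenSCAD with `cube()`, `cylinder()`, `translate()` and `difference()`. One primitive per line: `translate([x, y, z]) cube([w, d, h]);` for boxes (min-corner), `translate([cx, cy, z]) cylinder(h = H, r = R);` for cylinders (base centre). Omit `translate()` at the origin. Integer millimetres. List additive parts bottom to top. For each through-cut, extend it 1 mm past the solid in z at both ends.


difference() {
  cube([280, 220, 100]);
  translate([140, 80, -1]) cylinder(h = 102, r = 40);
}
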